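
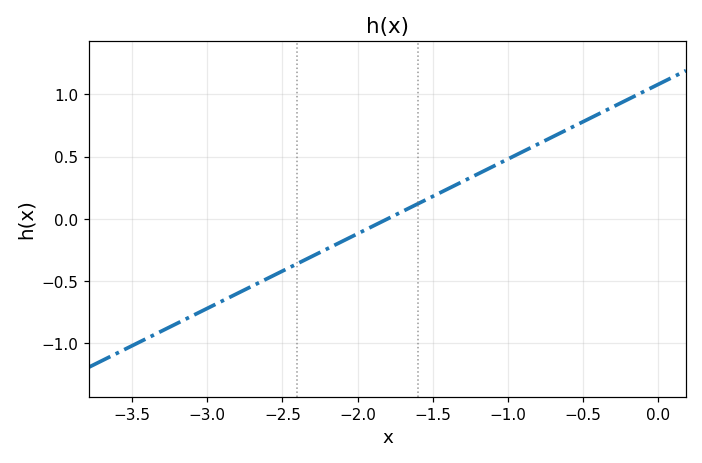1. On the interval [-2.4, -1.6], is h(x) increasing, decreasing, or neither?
increasing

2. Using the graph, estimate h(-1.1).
0.42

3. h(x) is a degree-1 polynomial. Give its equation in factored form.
y = 0.6(x + 1.8)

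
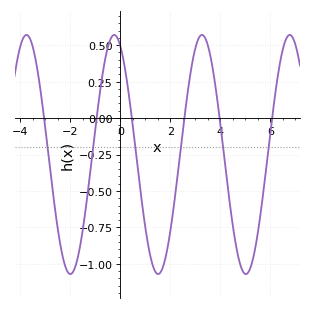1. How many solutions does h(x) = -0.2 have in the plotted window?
6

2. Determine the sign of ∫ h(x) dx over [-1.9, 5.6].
negative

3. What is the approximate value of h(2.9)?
0.4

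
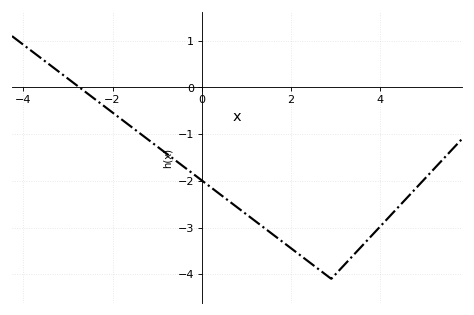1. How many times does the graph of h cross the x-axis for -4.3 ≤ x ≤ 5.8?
1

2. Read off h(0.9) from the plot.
-2.6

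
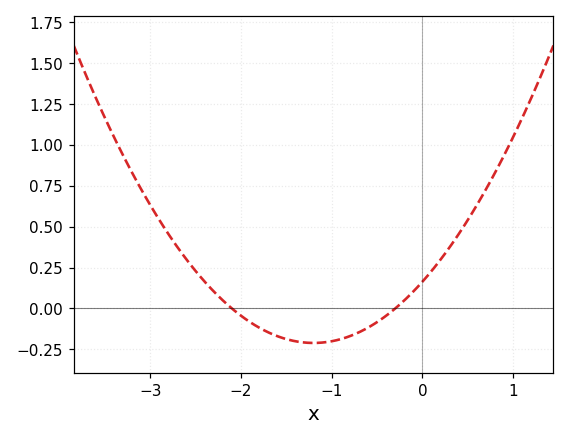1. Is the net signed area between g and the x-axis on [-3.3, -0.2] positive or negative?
positive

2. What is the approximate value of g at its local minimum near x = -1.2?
-0.2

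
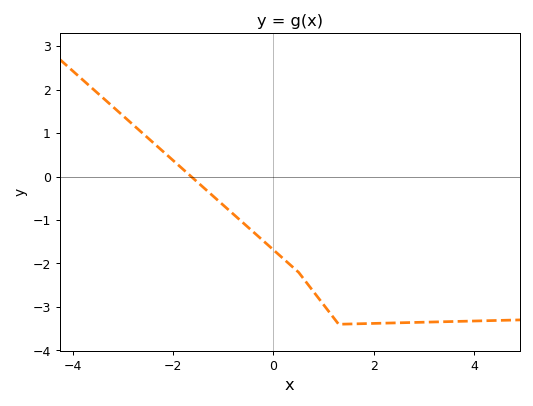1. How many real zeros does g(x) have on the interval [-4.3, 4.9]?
1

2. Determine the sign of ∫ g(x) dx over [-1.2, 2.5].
negative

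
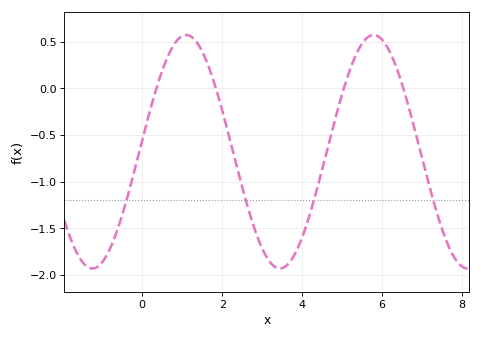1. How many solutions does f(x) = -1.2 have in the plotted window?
4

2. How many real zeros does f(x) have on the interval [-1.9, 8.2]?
4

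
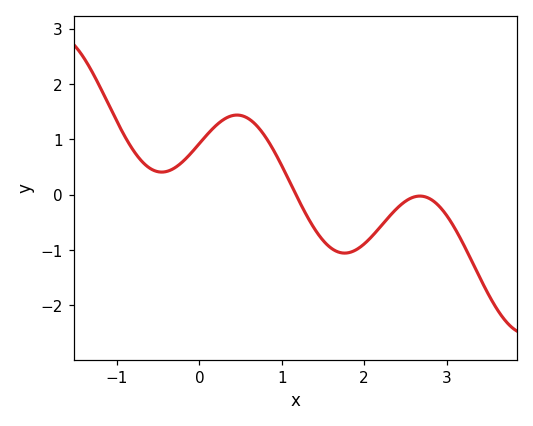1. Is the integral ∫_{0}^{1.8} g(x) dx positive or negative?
positive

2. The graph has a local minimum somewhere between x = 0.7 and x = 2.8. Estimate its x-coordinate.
1.76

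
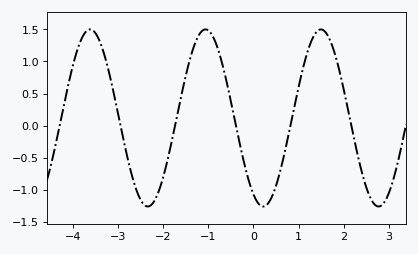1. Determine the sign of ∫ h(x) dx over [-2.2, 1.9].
positive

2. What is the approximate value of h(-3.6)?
1.5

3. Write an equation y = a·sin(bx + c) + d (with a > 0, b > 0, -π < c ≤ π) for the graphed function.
y = 1.38sin(2.46x - 2.1) + 0.12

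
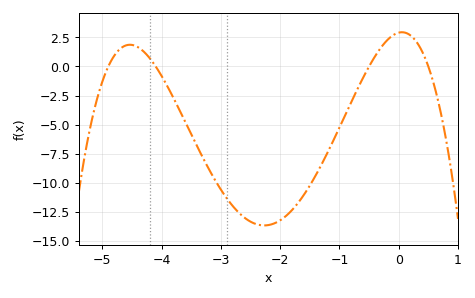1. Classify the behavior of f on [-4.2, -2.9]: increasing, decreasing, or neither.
decreasing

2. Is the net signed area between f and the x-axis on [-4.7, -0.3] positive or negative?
negative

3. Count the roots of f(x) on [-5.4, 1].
4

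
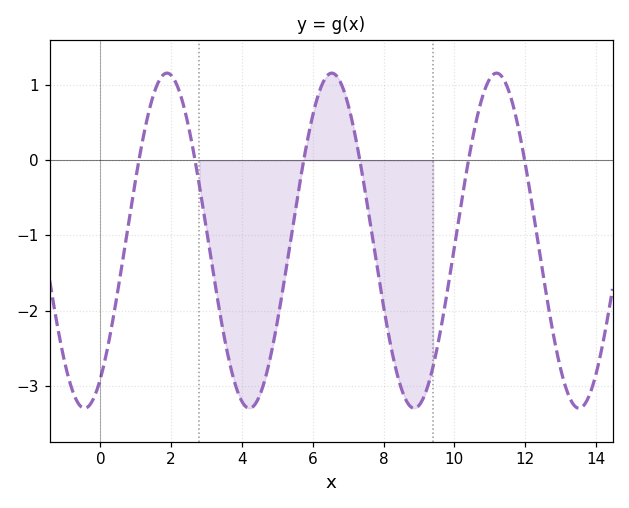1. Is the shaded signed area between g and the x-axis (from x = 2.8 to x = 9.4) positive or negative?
negative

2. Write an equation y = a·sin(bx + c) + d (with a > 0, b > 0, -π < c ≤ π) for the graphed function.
y = 2.23sin(1.35x - 0.97) - 1.07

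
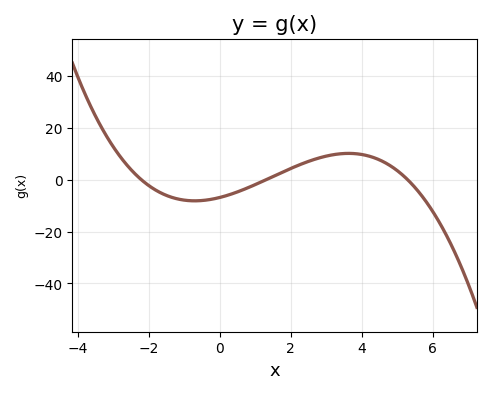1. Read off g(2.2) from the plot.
6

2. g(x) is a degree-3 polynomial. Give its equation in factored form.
y = -0.45(x + 2.2)(x - 1.3)(x - 5.3)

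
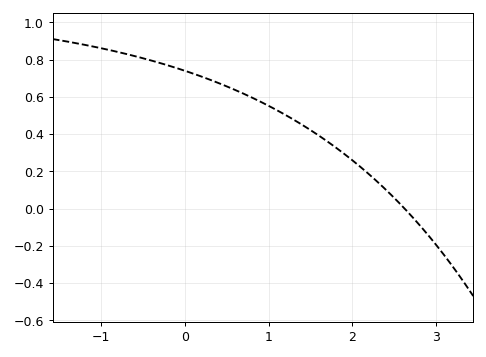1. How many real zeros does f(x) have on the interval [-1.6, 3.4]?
1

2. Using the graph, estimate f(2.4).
0.1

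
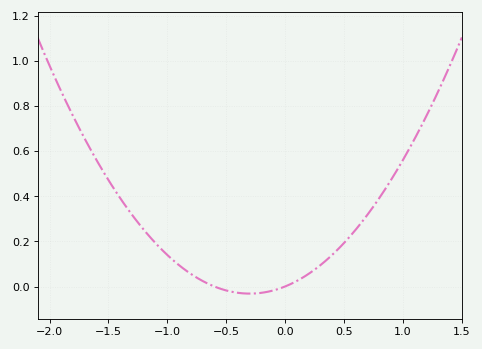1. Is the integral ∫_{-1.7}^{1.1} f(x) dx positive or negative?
positive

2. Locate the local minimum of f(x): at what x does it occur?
-0.3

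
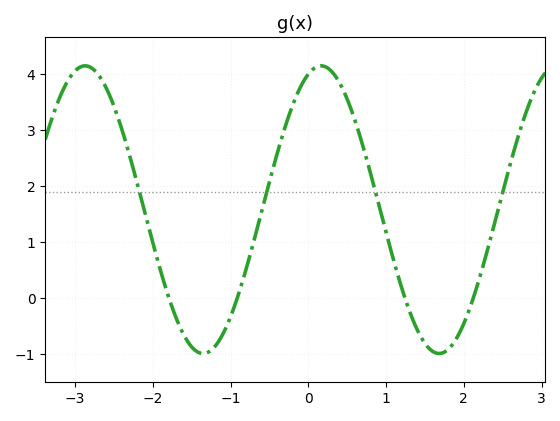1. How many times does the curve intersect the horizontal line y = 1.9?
4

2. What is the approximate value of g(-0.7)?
1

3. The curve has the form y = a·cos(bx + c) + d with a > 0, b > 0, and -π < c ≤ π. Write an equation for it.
y = 2.57cos(2.1x - 0.34) + 1.58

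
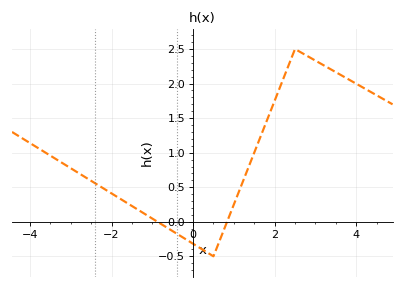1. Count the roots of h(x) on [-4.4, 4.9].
2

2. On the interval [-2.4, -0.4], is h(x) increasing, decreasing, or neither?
decreasing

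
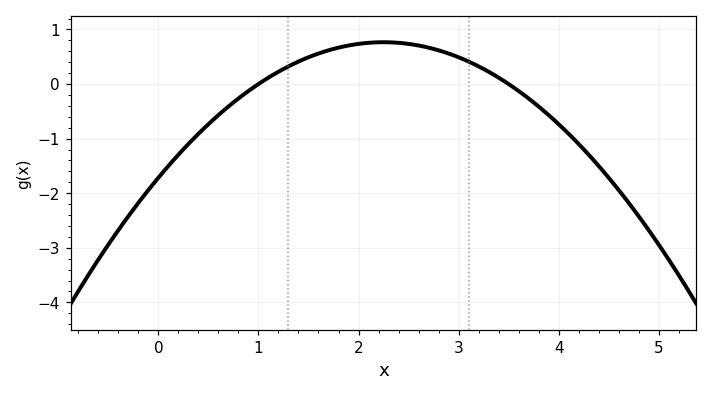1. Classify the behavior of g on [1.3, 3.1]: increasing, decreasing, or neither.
neither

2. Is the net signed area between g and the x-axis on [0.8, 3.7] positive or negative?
positive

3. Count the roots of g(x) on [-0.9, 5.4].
2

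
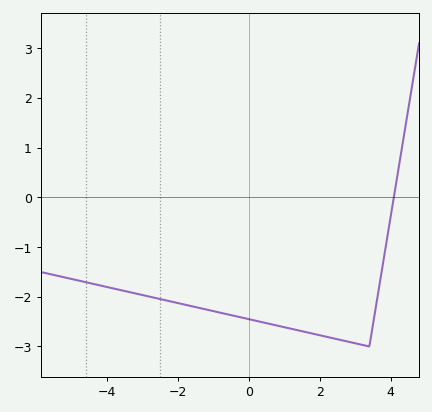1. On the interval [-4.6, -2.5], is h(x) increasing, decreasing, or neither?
decreasing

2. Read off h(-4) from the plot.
-1.8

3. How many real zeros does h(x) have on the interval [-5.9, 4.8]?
1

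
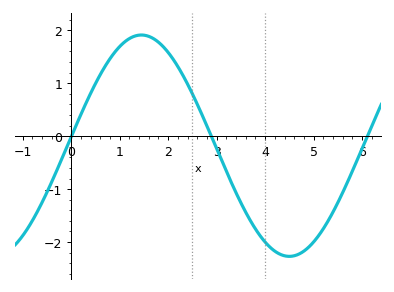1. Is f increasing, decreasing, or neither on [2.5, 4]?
decreasing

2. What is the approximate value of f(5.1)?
-1.9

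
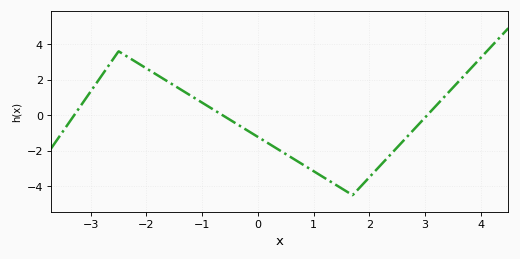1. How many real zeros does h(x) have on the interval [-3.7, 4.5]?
3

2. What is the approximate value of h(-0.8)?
0.321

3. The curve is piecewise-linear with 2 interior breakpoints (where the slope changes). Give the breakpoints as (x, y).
(-2.5, 3.6); (1.7, -4.5)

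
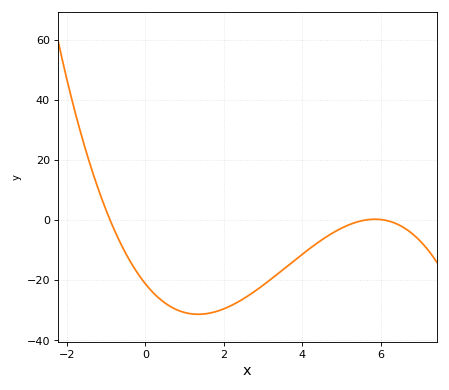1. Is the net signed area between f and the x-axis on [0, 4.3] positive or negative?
negative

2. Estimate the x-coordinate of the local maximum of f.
5.85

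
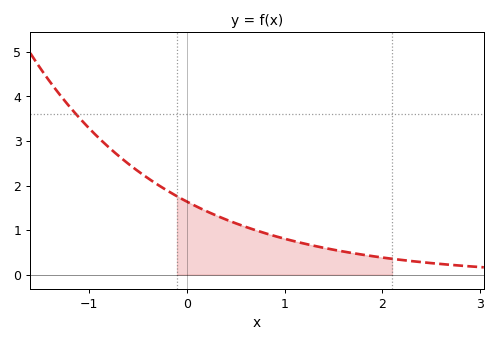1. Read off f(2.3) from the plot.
0.304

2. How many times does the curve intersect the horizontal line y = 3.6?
1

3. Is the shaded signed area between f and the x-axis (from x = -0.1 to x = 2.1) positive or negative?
positive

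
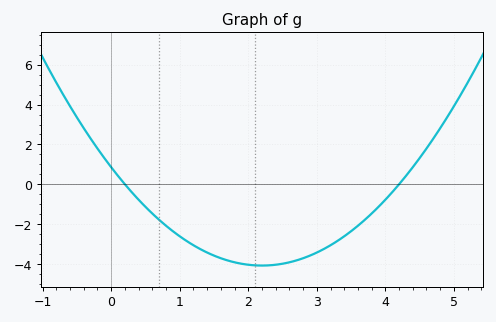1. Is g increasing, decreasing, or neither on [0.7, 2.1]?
decreasing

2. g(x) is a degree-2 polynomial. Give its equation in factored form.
y = 1.02(x - 0.2)(x - 4.2)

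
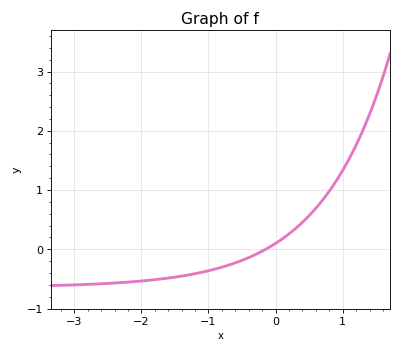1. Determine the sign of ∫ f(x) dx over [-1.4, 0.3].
negative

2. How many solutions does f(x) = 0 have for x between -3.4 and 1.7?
1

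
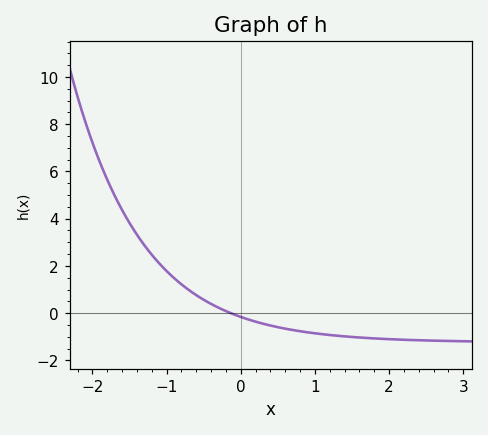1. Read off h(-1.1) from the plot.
2.2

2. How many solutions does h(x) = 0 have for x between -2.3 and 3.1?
1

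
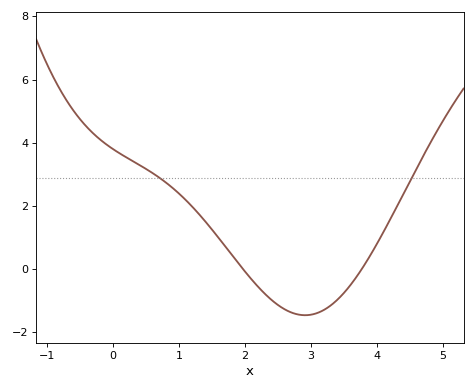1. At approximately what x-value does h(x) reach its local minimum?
2.91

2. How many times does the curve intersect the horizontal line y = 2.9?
2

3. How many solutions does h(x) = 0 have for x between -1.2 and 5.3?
2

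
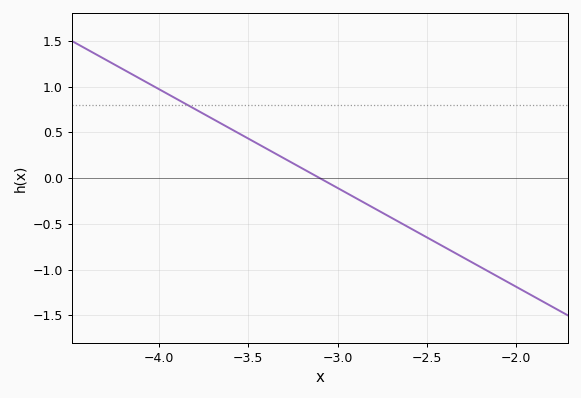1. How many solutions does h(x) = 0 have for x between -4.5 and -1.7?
1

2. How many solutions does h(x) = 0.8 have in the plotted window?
1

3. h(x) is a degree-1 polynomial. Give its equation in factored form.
y = -1.08(x + 3.1)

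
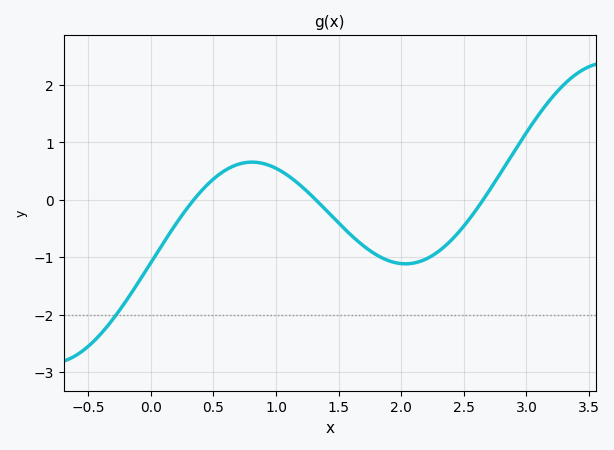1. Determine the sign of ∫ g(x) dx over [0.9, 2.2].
negative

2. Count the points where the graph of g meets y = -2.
1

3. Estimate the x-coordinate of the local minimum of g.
2.03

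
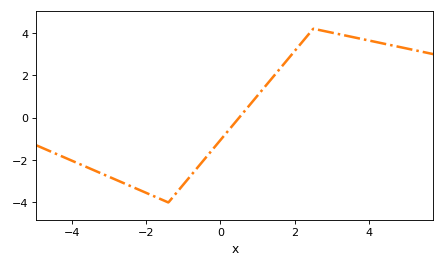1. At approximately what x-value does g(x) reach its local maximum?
2.6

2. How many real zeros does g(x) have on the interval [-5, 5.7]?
1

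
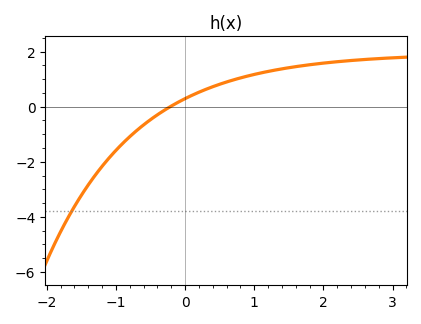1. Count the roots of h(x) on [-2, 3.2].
1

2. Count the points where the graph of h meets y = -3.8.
1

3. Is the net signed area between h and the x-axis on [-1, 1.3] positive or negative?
positive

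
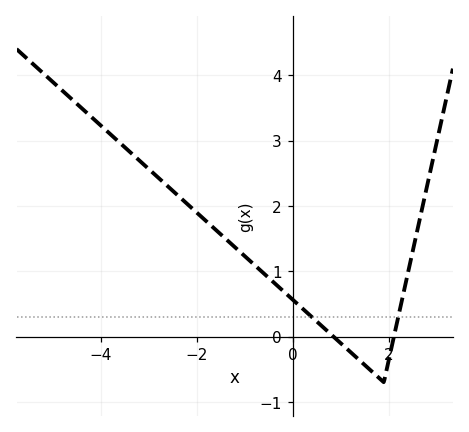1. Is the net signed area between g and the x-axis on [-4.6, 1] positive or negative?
positive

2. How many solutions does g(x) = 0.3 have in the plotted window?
2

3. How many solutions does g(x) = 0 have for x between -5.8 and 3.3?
2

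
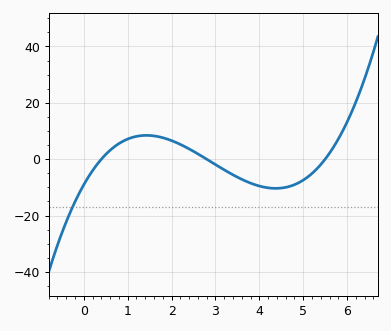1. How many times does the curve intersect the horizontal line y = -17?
1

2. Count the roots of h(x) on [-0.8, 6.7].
3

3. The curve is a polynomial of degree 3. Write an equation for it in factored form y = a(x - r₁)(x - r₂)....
y = 1.47(x - 0.4)(x - 2.8)(x - 5.5)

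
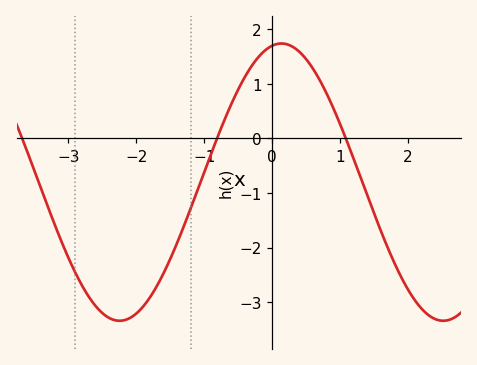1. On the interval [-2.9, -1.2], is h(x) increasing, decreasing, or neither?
neither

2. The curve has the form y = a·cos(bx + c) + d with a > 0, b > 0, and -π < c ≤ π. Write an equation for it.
y = 2.54cos(1.32x - 0.18) - 0.8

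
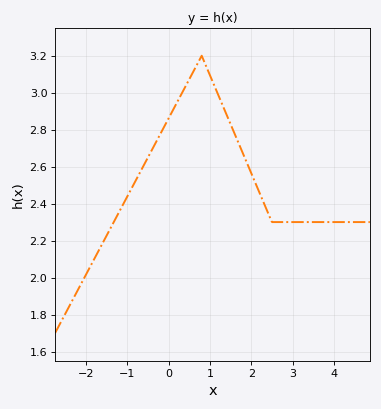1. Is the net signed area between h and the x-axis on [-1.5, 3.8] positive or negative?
positive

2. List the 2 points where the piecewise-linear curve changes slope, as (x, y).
(0.8, 3.2); (2.5, 2.3)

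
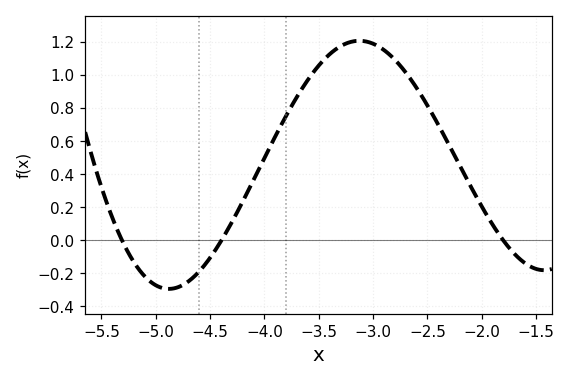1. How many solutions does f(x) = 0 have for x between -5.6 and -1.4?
3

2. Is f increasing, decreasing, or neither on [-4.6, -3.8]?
increasing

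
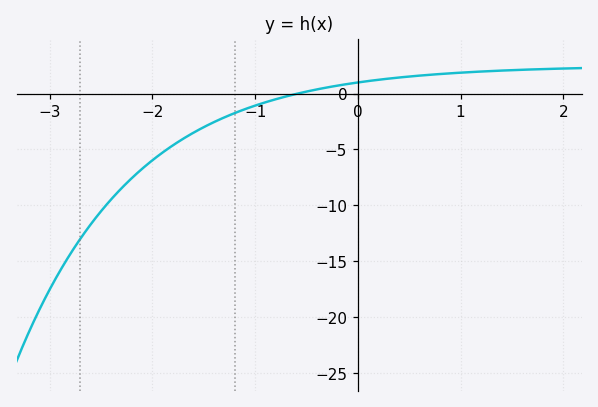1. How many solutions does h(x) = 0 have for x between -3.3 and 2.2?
1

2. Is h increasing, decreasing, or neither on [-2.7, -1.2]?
increasing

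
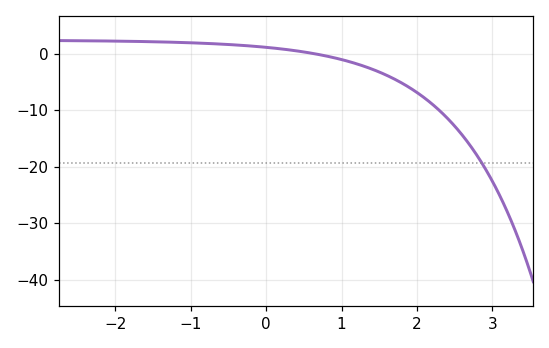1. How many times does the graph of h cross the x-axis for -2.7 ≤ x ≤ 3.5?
1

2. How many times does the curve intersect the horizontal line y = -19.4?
1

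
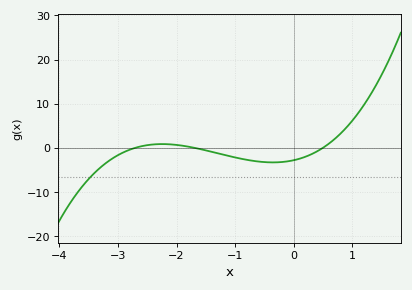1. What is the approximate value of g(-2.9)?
-1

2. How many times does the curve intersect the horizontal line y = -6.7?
1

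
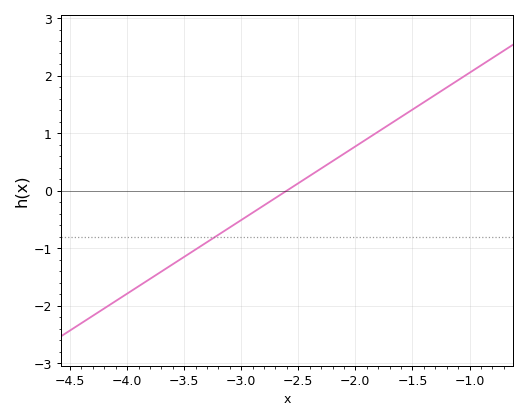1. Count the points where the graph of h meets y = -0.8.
1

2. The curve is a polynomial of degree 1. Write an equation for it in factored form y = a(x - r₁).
y = 1.28(x + 2.6)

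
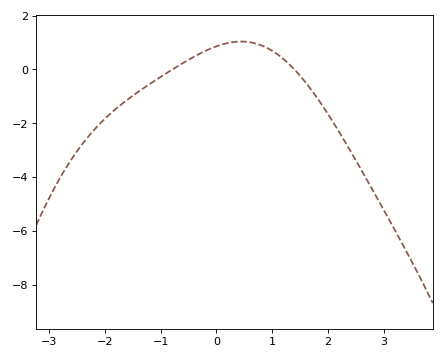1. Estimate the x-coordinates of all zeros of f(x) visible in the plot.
-0.8, 1.4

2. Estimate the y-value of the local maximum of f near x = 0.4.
1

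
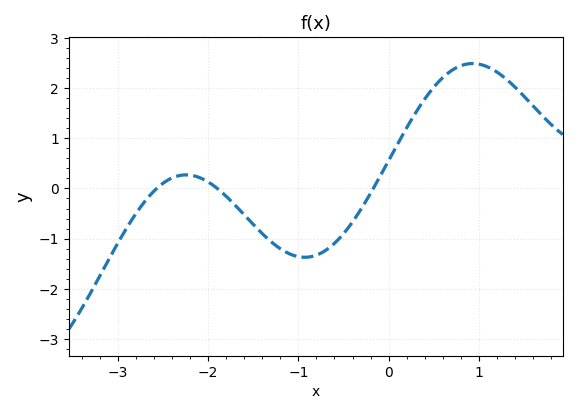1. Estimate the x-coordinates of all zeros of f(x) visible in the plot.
-2.57, -1.9, -0.171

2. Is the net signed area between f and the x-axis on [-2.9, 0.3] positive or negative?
negative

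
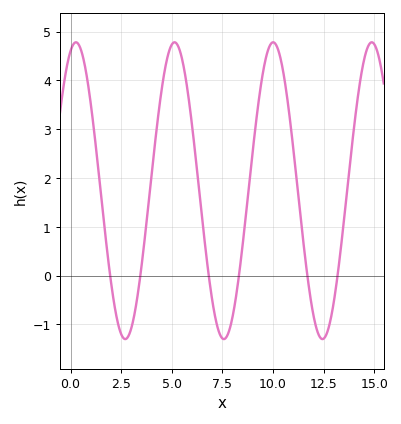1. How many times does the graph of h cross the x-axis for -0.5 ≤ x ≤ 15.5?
6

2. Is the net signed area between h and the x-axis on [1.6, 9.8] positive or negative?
positive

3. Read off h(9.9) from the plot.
4.75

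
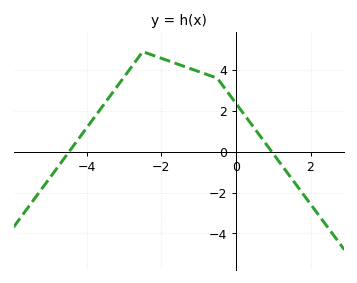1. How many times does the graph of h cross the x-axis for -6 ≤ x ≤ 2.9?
2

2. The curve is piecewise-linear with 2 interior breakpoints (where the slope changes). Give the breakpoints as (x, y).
(-2.5, 4.9); (-0.5, 3.6)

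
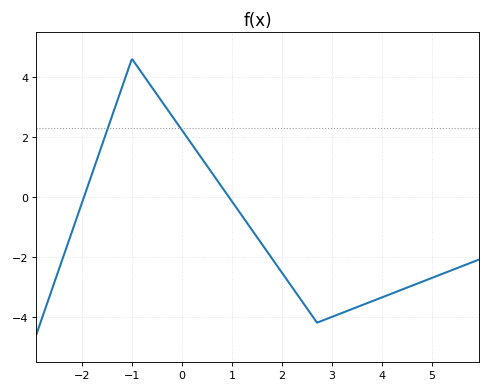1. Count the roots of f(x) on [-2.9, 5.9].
2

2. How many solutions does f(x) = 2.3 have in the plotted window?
2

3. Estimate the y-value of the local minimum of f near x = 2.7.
-4.2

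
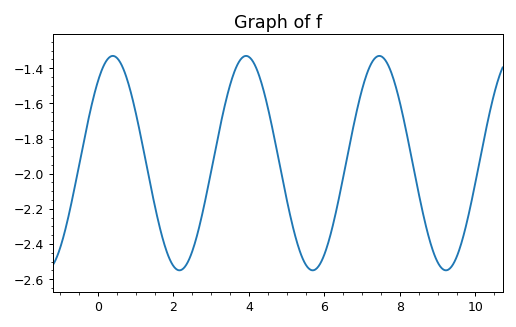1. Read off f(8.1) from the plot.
-1.69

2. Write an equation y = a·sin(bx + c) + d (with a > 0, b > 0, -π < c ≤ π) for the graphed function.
y = 0.61sin(1.78x + 0.872) - 1.94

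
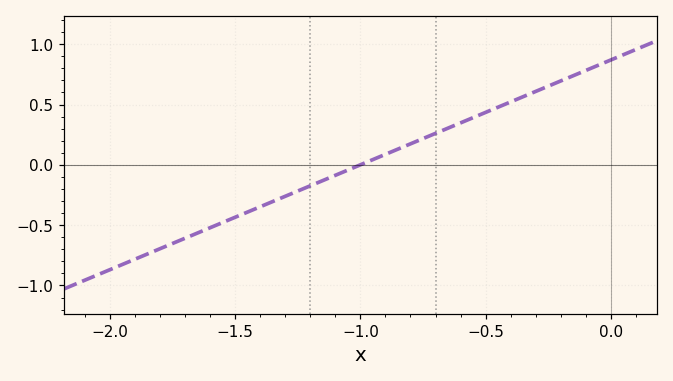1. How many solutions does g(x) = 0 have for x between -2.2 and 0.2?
1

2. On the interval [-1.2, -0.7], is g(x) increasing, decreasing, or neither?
increasing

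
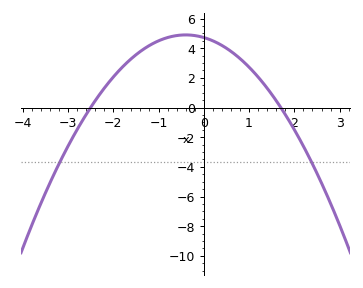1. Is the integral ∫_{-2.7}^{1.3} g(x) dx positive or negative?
positive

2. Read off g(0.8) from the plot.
3.2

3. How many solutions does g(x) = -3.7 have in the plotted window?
2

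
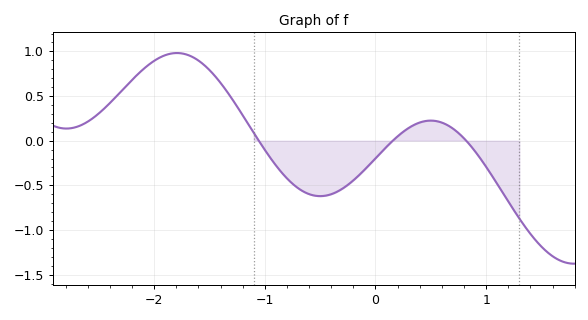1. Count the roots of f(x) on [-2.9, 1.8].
3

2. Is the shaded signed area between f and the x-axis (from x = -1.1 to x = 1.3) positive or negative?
negative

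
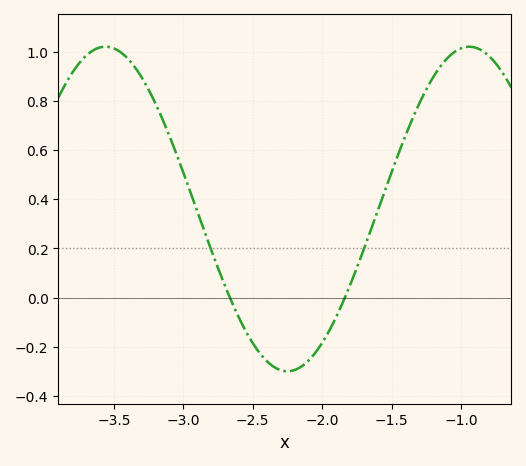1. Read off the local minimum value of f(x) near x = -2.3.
-0.3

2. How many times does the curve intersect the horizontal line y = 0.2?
2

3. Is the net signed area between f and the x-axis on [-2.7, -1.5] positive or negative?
negative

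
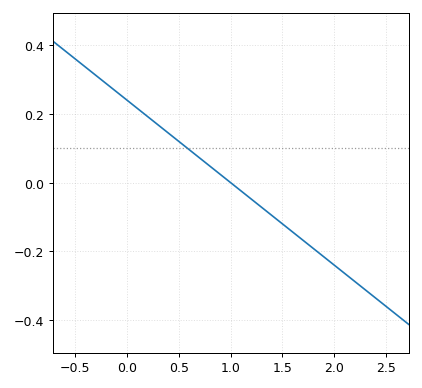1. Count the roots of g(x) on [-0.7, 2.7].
1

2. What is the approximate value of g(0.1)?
0.216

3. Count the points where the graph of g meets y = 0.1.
1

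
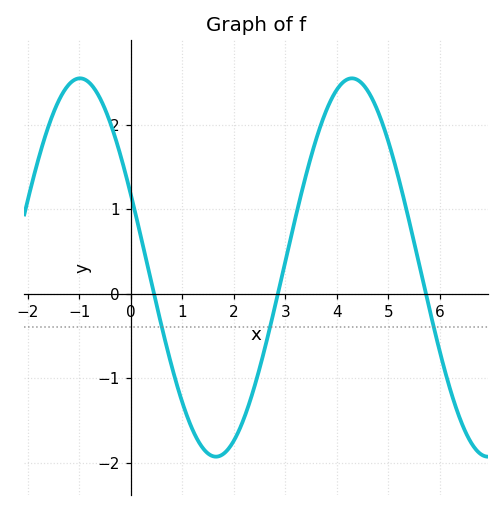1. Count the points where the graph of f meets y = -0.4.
3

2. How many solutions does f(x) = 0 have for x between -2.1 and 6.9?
3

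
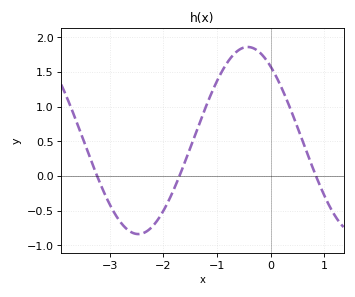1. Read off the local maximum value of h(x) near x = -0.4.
1.86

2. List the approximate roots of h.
-3.24, -1.7, 0.842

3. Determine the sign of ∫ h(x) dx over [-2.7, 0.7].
positive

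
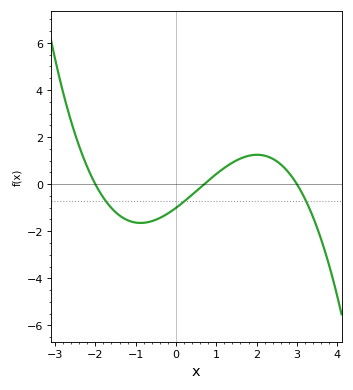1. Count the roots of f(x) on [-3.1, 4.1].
3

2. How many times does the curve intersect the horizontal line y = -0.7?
3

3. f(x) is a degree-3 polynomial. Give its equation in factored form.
y = -0.24(x + 2)(x - 0.7)(x - 3)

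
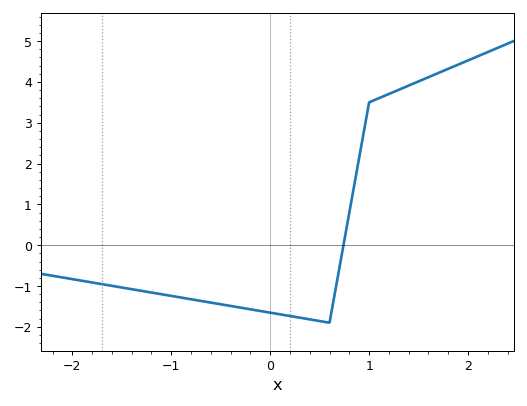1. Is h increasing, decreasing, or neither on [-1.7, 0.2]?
decreasing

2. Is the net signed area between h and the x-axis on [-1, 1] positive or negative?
negative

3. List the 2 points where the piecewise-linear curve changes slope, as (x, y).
(0.6, -1.9); (1, 3.5)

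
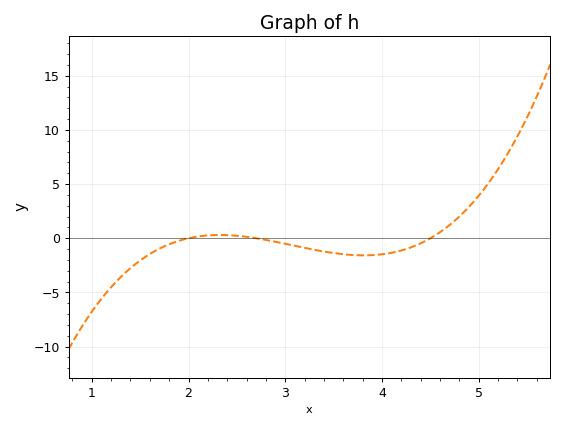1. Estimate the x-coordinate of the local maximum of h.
2.3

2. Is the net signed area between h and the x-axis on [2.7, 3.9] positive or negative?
negative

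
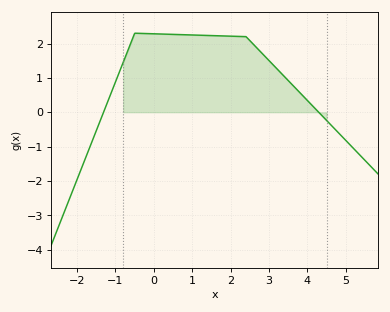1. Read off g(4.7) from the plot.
-0.47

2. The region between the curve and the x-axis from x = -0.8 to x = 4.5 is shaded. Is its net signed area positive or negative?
positive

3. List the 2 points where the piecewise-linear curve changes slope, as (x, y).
(-0.5, 2.3); (2.4, 2.2)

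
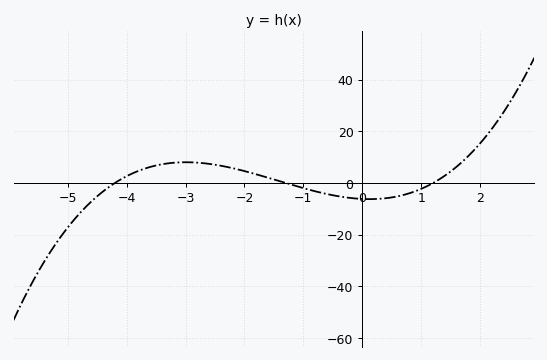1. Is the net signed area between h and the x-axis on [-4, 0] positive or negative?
positive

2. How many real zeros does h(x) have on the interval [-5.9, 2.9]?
3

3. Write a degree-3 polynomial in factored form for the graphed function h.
y = 0.94(x + 4.2)(x + 1.3)(x - 1.2)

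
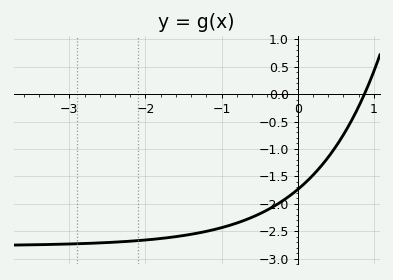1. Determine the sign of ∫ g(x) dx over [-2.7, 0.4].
negative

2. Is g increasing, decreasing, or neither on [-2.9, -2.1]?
increasing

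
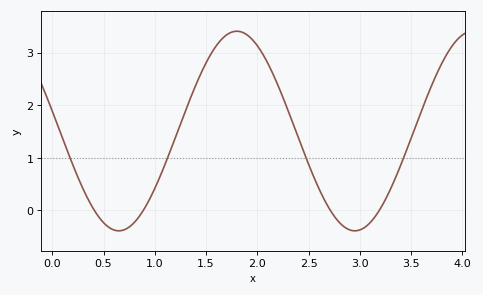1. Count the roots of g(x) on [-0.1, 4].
4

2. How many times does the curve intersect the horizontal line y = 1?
4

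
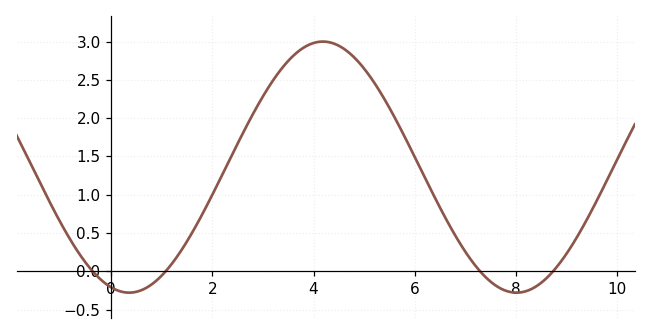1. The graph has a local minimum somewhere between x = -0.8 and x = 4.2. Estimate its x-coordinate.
0.4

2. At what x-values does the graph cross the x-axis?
-0.4, 1, 7.2, 8.8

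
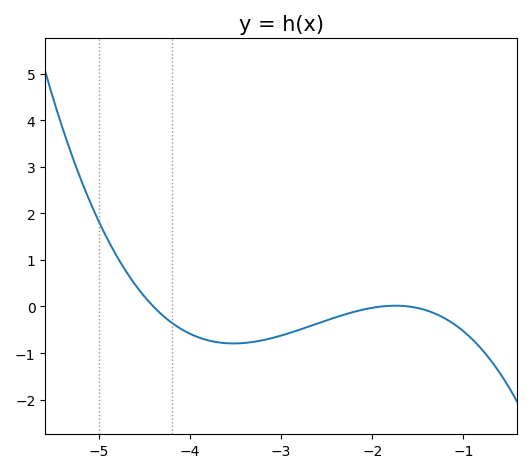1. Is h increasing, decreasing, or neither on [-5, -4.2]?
decreasing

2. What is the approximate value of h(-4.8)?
1.1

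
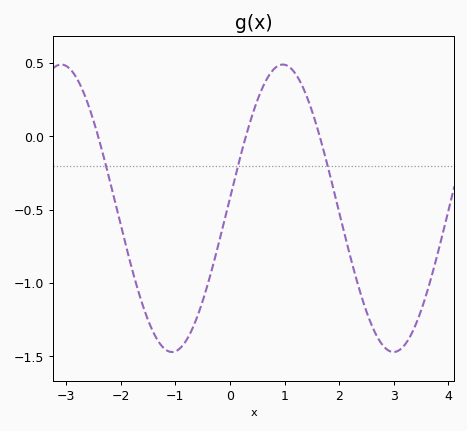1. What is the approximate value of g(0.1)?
-0.272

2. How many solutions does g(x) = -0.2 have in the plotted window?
3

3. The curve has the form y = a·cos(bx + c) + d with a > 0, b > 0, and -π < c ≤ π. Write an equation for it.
y = 0.98cos(1.55x - 1.5) - 0.49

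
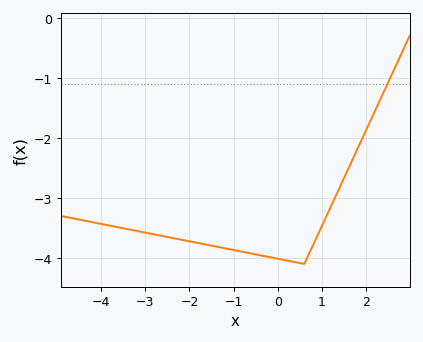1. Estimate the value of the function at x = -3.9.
-3.45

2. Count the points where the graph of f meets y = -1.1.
1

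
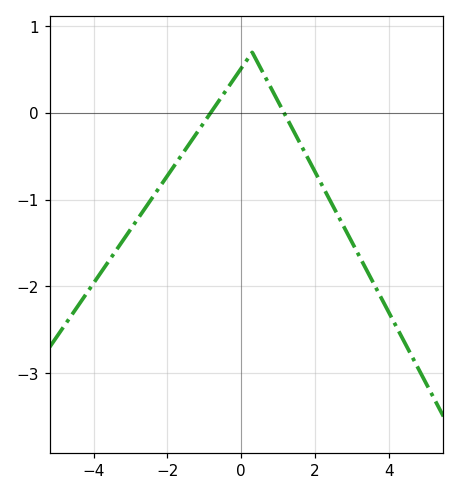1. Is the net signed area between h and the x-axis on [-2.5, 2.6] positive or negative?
negative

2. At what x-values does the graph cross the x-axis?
-0.831, 1.16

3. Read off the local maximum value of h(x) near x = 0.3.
0.699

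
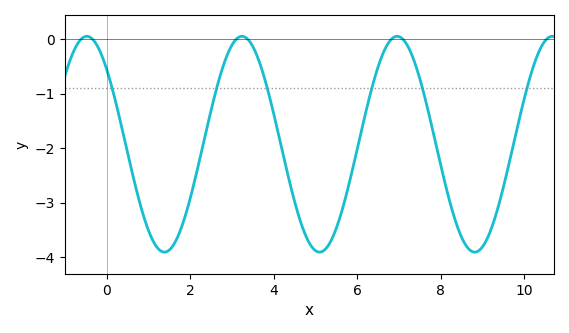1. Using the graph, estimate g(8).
-2.3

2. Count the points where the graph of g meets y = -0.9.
6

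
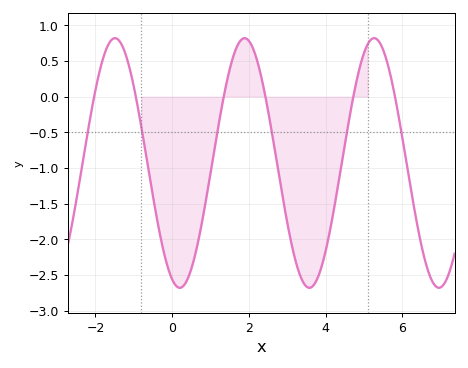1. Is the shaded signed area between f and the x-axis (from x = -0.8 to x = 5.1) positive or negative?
negative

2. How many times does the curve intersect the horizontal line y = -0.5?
6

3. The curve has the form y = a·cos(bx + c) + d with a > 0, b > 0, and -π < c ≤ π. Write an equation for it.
y = 1.75cos(1.9x + 2.8) - 0.93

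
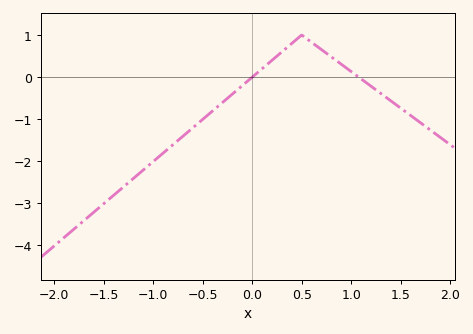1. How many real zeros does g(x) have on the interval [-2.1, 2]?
2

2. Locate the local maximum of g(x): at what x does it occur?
0.5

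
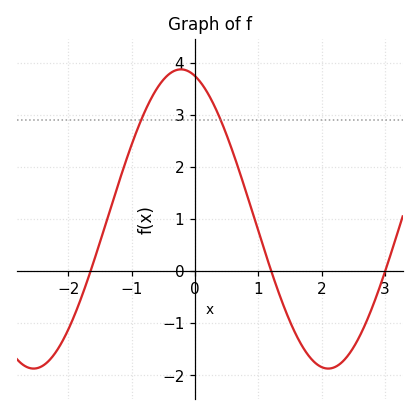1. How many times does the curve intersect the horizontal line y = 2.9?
2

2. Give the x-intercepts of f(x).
-1.65, 1.2, 3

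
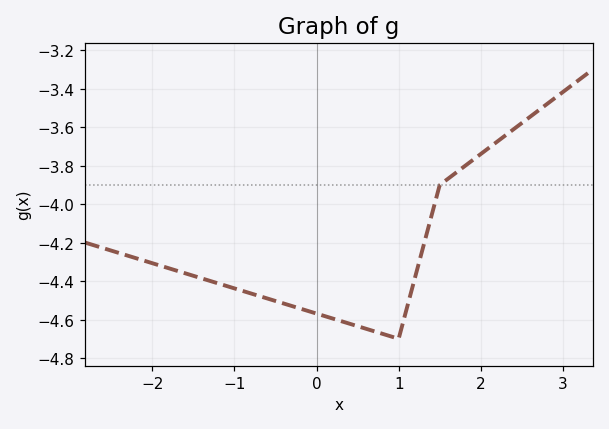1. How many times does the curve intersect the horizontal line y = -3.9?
1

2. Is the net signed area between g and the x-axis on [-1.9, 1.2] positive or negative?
negative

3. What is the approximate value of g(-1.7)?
-4.34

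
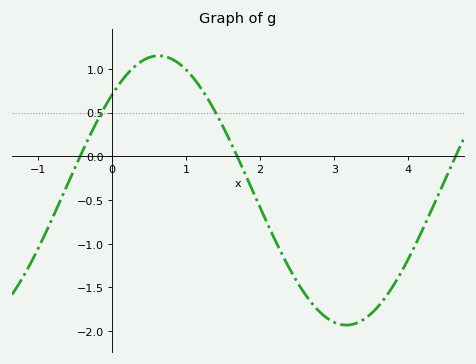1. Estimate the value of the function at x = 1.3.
0.648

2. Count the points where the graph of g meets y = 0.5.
2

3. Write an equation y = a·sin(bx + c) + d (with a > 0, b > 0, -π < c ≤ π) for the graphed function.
y = 1.54sin(1.24x + 0.79) - 0.39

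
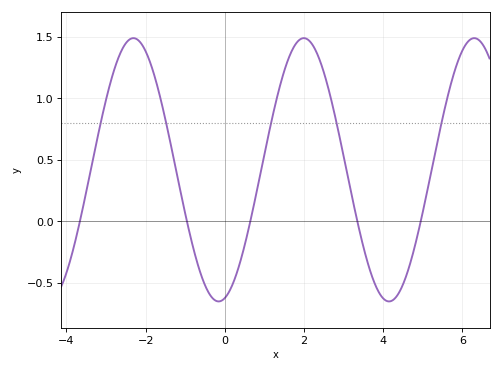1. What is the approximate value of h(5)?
0.1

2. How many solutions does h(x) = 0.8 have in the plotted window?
5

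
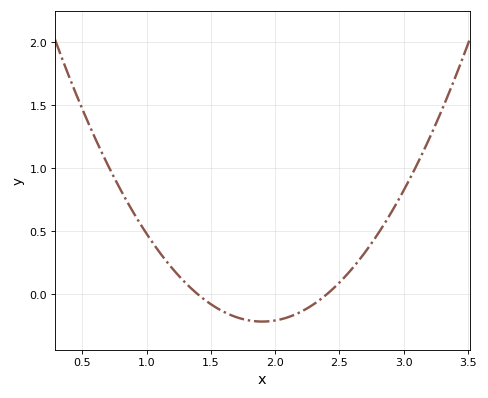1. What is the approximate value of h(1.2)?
0.206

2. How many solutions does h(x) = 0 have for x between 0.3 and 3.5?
2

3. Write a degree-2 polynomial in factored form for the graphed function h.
y = 0.86(x - 1.4)(x - 2.4)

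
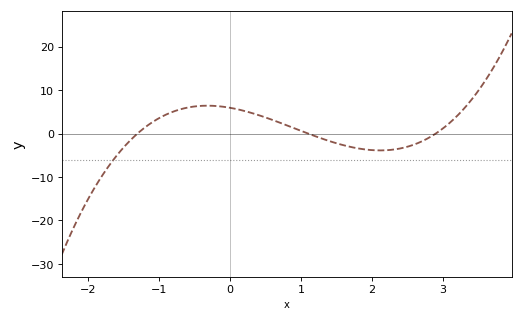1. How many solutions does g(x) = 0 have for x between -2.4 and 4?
3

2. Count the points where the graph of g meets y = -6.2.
1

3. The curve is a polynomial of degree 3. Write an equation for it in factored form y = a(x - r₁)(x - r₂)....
y = 1.43(x + 1.3)(x - 1.1)(x - 2.9)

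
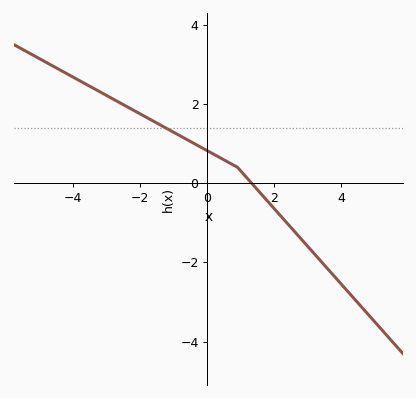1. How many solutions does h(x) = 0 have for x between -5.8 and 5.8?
1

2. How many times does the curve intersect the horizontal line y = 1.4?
1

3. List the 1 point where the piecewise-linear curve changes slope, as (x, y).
(0.9, 0.4)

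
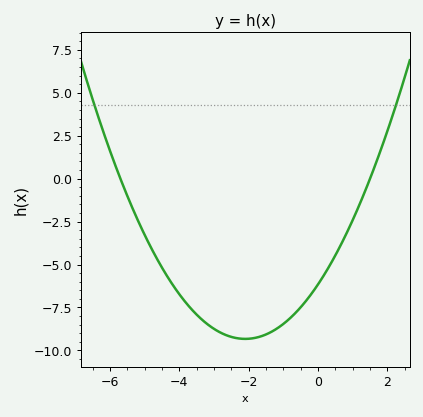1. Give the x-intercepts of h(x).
-5.8, 1.4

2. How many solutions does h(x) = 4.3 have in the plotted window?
2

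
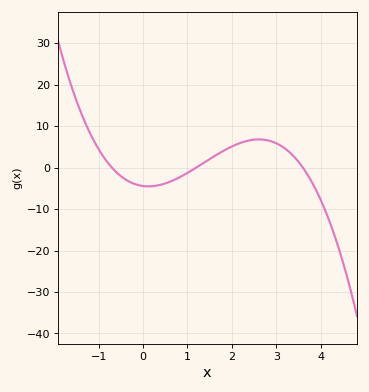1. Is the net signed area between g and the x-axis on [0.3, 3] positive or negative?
positive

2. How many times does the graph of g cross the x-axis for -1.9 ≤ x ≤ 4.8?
3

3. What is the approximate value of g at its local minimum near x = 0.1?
-4.53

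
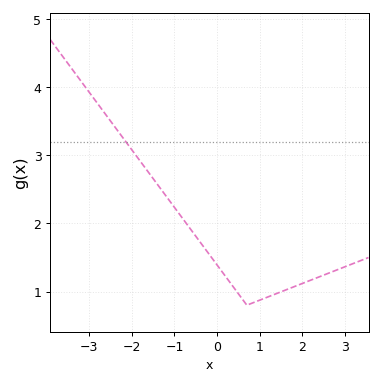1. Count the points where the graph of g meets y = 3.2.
1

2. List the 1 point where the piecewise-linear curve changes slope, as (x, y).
(0.7, 0.8)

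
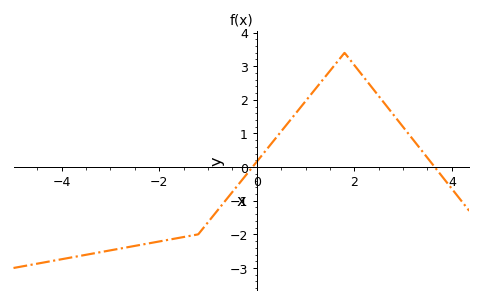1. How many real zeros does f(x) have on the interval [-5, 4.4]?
2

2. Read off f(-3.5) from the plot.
-2.61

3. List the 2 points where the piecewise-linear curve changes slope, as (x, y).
(-1.2, -2); (1.8, 3.4)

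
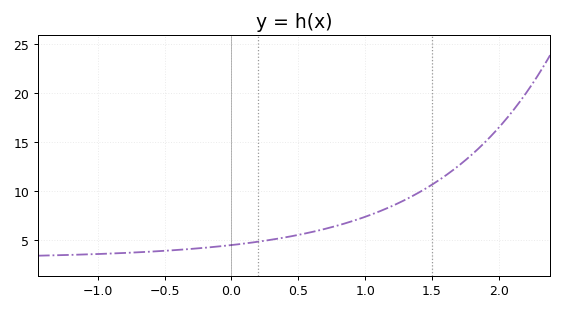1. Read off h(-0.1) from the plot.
4.3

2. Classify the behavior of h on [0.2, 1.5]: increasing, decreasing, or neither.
increasing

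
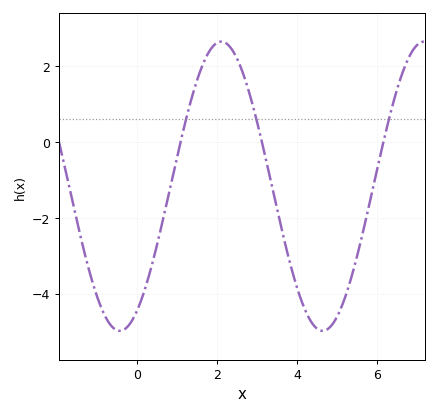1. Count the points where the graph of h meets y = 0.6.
3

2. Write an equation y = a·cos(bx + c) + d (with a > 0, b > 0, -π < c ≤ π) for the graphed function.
y = 3.81cos(1.24x - 2.61) - 1.17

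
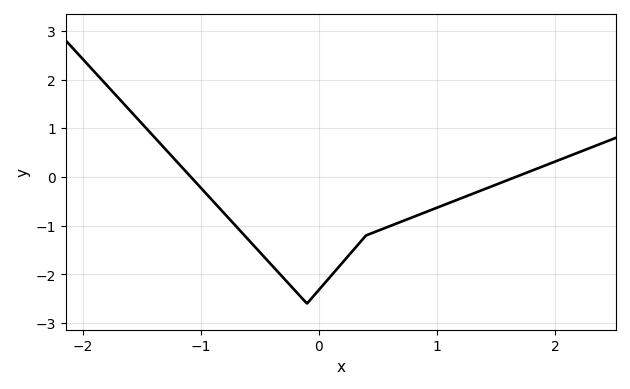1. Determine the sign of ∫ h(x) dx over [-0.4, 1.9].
negative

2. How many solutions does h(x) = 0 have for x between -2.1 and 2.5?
2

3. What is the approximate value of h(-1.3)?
0.572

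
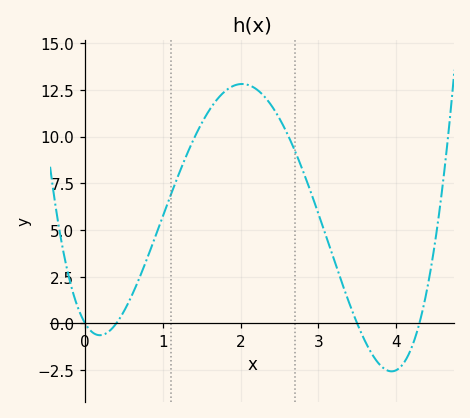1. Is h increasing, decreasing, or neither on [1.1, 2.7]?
neither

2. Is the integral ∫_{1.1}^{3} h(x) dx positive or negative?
positive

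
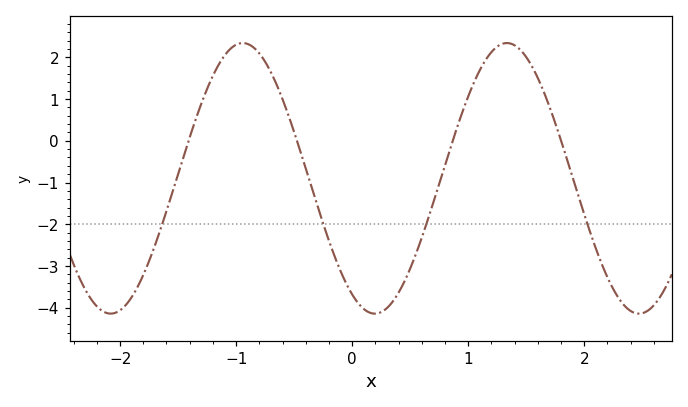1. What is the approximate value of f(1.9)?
-0.9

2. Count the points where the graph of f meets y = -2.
4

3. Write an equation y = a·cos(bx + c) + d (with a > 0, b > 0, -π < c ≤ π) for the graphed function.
y = 3.24cos(2.8x + 2.6) - 0.9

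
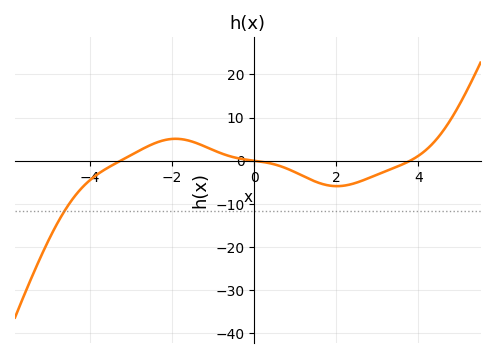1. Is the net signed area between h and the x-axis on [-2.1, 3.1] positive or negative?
negative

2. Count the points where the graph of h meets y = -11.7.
1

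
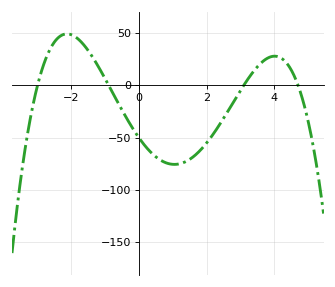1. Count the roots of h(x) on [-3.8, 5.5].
4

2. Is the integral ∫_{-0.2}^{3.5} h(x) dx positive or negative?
negative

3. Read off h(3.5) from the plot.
20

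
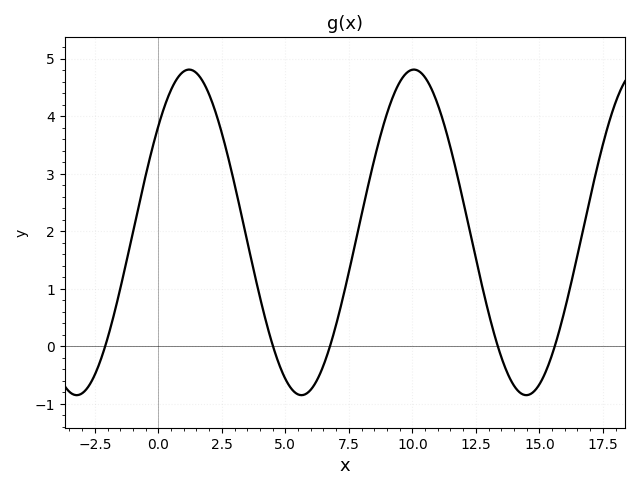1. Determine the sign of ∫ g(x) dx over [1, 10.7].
positive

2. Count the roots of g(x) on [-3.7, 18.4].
5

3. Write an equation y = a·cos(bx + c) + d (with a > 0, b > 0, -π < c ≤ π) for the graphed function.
y = 2.83cos(0.71x - 0.86) + 1.98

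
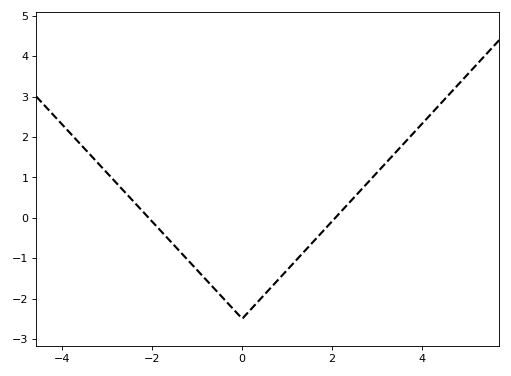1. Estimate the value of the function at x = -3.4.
1.6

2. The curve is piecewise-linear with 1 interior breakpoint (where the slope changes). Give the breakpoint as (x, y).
(0, -2.5)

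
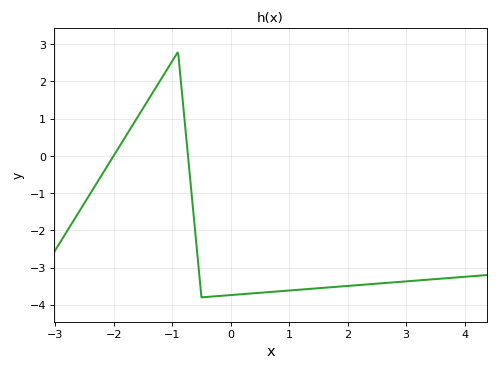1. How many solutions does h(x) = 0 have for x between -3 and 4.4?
2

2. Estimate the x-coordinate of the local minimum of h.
-0.497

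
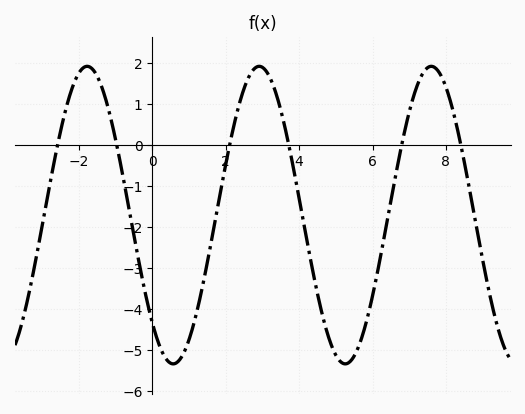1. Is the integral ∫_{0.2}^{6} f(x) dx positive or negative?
negative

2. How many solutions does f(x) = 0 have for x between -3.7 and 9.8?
6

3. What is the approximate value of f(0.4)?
-5.3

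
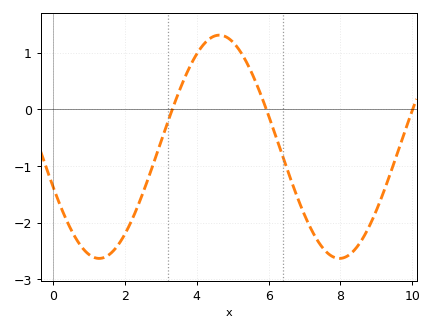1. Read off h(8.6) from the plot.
-2.3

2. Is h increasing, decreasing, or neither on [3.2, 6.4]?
neither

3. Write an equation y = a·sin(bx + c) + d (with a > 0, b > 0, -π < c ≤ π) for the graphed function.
y = 1.97sin(0.94x - 2.78) - 0.66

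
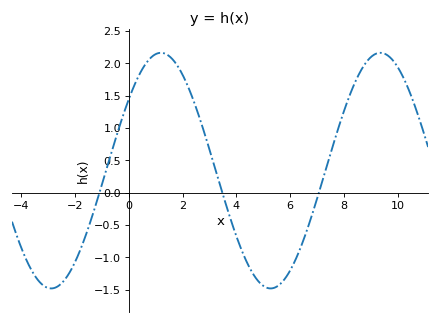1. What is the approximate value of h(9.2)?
2.15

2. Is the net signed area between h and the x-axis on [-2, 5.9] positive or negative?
positive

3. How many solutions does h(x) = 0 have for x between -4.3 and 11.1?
3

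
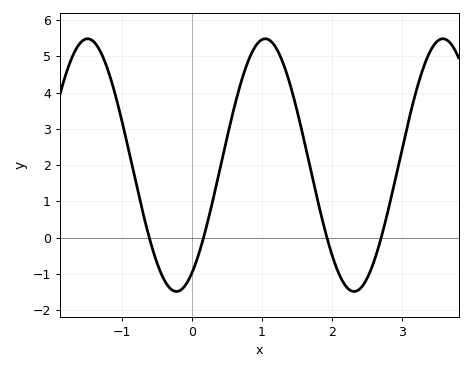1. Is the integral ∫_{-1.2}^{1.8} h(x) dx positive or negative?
positive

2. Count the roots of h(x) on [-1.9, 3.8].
4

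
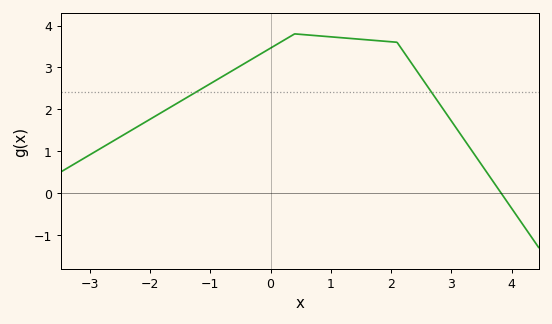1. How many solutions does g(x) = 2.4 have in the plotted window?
2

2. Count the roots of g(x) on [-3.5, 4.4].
1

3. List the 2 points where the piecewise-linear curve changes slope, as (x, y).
(0.4, 3.8); (2.1, 3.6)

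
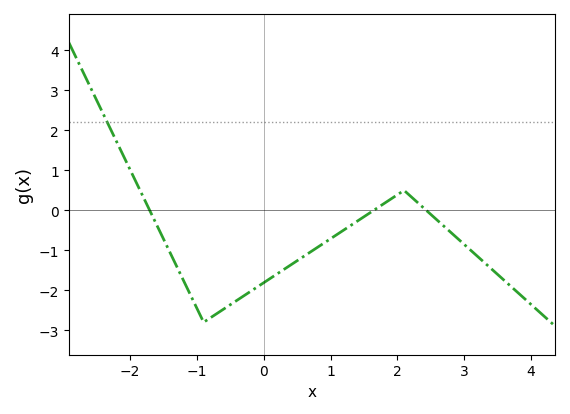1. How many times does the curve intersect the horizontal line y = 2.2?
1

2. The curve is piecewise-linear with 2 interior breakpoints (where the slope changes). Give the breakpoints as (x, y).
(-0.9, -2.8); (2.1, 0.5)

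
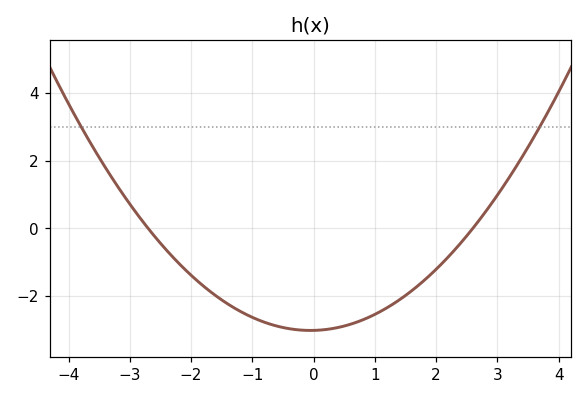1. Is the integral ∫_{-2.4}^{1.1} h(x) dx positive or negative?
negative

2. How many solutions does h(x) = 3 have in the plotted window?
2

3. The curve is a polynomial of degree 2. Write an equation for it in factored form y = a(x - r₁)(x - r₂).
y = 0.43(x + 2.7)(x - 2.6)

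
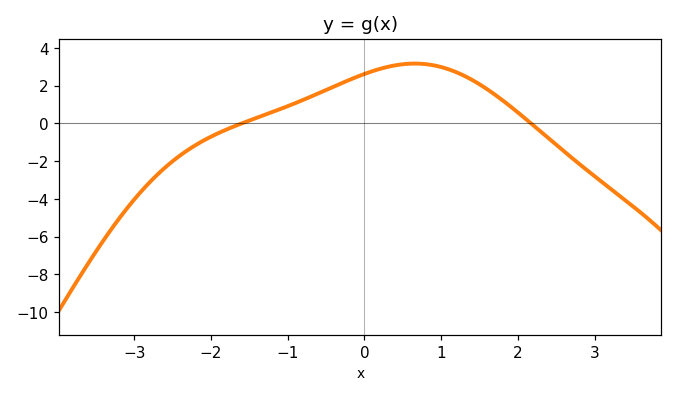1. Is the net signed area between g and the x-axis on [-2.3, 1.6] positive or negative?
positive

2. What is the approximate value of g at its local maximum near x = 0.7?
3.17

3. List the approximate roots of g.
-1.6, 2.17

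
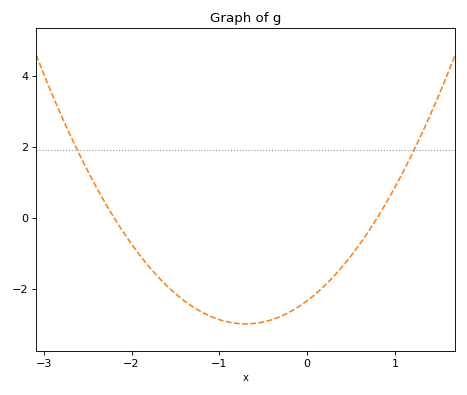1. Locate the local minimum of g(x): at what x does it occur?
-0.7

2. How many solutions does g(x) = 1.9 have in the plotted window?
2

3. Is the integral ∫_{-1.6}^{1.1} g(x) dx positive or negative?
negative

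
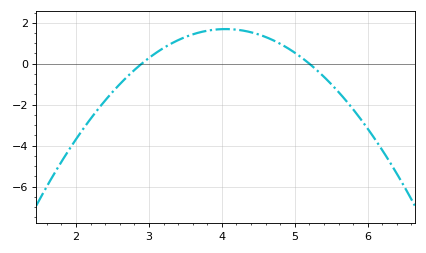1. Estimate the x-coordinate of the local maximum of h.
4.1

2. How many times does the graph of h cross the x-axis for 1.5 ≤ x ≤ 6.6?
2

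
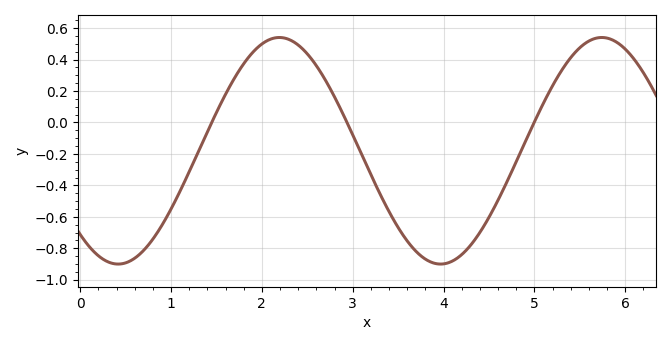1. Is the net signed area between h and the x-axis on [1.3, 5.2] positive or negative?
negative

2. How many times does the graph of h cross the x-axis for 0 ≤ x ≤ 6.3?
3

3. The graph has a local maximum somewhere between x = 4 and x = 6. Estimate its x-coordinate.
5.74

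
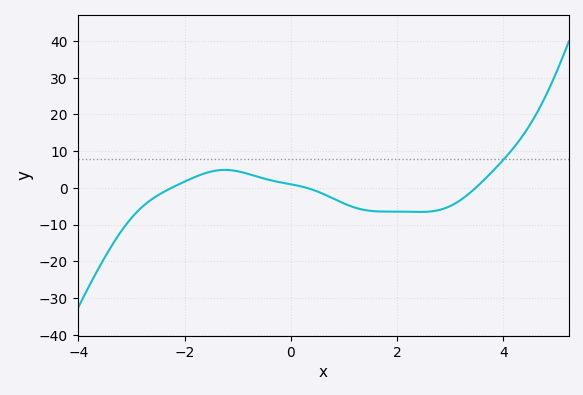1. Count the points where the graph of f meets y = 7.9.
1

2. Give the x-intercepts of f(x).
-2.2, 0.2, 3.4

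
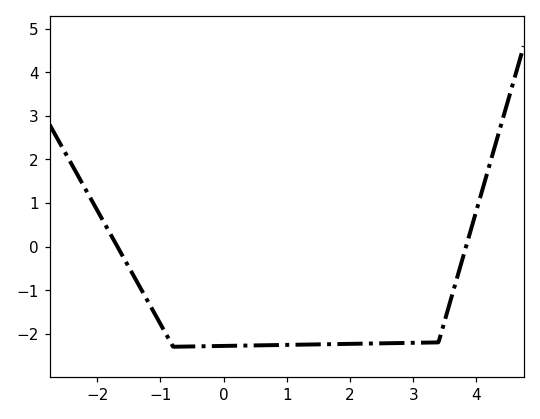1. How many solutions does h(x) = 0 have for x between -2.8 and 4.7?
2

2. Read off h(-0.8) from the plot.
-2.3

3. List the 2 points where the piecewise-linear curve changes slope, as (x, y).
(-0.8, -2.3); (3.4, -2.2)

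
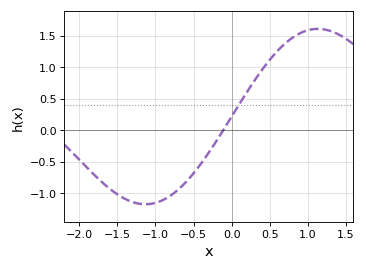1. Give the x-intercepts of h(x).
-0.11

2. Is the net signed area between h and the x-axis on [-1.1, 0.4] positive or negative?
negative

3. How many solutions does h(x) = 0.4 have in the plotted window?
1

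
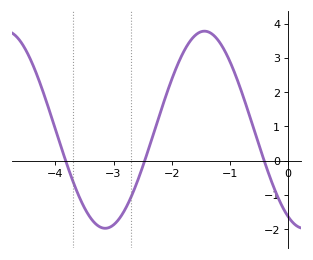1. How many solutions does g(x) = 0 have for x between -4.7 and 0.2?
3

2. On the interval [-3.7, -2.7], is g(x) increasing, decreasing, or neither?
neither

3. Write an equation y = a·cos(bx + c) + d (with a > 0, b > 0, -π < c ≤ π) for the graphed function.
y = 2.88cos(1.8x + 2.6) + 0.9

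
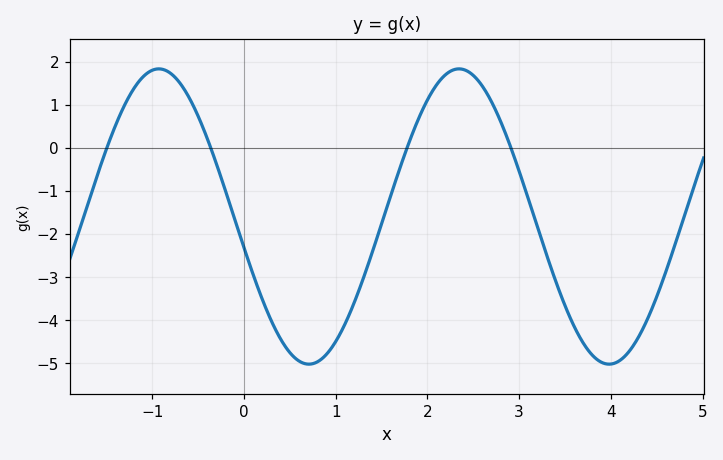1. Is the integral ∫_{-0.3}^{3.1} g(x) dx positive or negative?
negative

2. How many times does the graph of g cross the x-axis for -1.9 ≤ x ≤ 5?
4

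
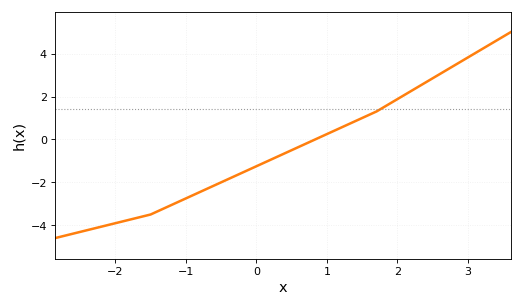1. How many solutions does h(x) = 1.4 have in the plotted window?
1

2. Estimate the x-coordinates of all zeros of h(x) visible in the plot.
0.8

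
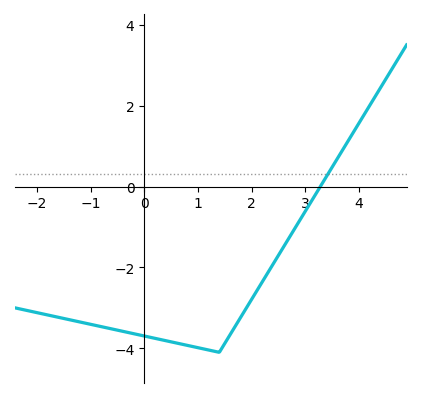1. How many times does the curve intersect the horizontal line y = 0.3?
1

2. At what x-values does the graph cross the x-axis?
3.3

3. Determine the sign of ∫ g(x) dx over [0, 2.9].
negative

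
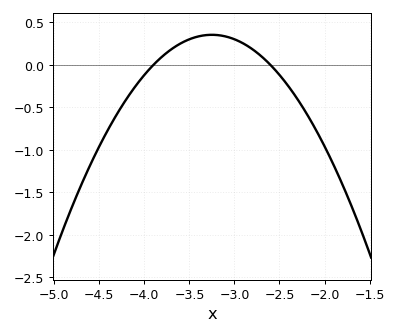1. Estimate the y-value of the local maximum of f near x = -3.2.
0.355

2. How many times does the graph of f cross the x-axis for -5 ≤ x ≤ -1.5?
2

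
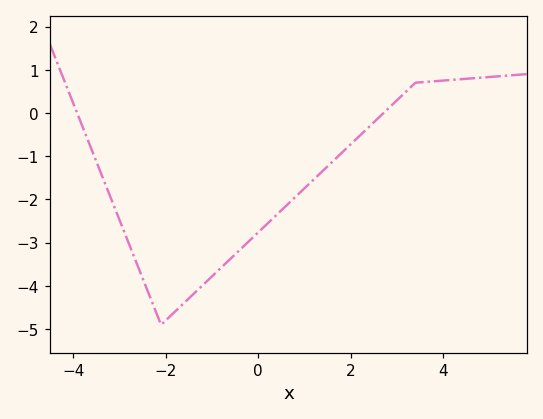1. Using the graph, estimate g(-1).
-3.8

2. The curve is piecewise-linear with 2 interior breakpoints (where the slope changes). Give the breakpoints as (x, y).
(-2.1, -4.9); (3.4, 0.7)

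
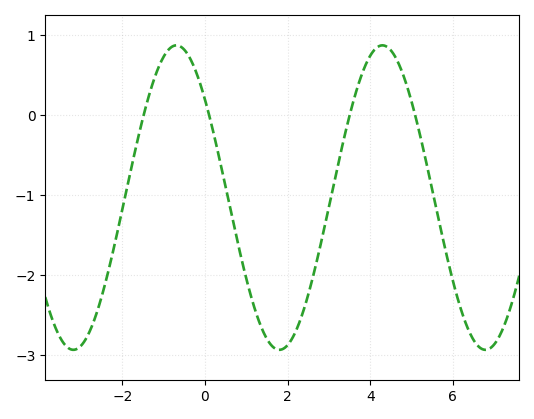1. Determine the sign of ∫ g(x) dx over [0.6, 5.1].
negative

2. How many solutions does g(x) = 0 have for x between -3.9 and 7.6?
4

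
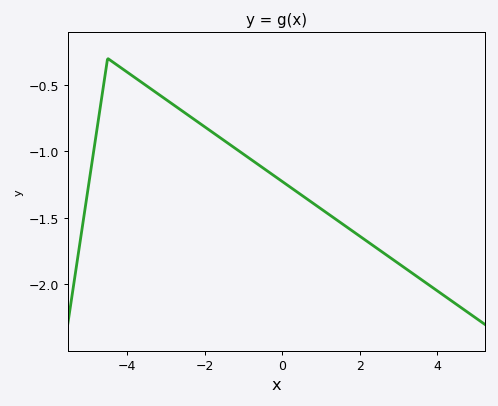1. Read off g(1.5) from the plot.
-1.53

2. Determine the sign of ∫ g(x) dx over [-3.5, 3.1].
negative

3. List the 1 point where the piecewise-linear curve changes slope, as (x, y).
(-4.5, -0.3)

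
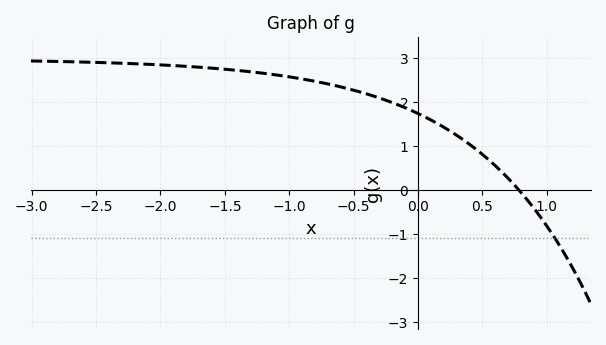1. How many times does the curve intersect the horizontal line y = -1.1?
1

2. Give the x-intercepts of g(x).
0.8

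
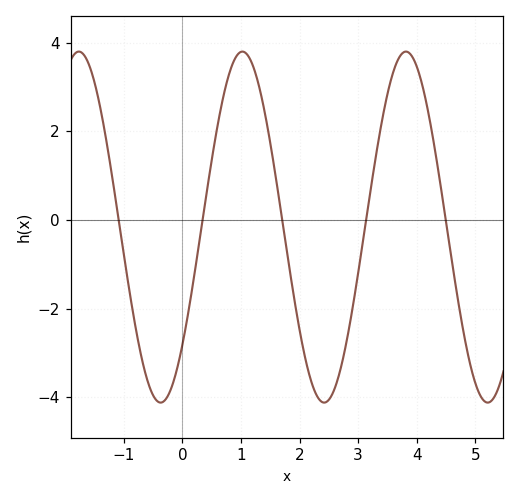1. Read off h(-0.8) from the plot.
-2.4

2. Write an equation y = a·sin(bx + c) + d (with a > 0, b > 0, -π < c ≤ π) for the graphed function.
y = 3.96sin(2.2x - 0.73) - 0.16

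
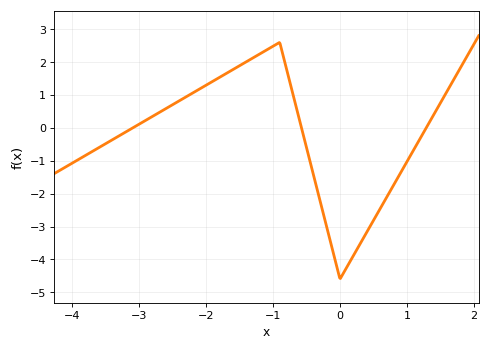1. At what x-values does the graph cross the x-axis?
-3.09, -0.575, 1.29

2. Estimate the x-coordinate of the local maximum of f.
-0.902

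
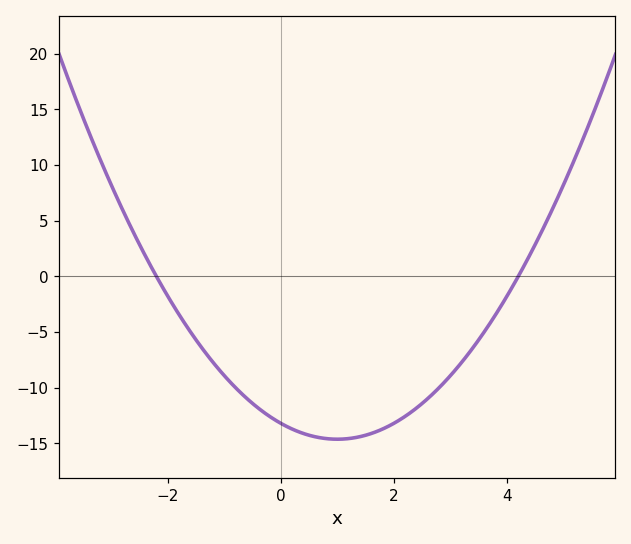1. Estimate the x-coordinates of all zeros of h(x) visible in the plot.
-2.2, 4.2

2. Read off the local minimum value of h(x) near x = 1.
-14.6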